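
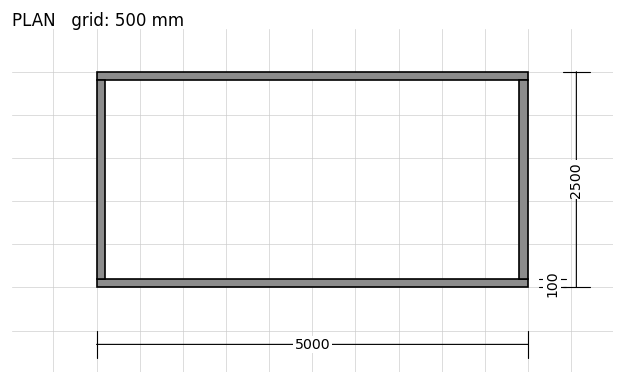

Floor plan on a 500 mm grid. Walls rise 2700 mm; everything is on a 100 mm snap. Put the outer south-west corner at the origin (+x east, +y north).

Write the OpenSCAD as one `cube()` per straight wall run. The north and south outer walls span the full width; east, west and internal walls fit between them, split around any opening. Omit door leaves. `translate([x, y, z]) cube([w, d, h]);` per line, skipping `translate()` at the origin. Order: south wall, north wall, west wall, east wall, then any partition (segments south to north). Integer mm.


cube([5000, 100, 2700]);
translate([0, 2400, 0]) cube([5000, 100, 2700]);
translate([0, 100, 0]) cube([100, 2300, 2700]);
translate([4900, 100, 0]) cube([100, 2300, 2700]);


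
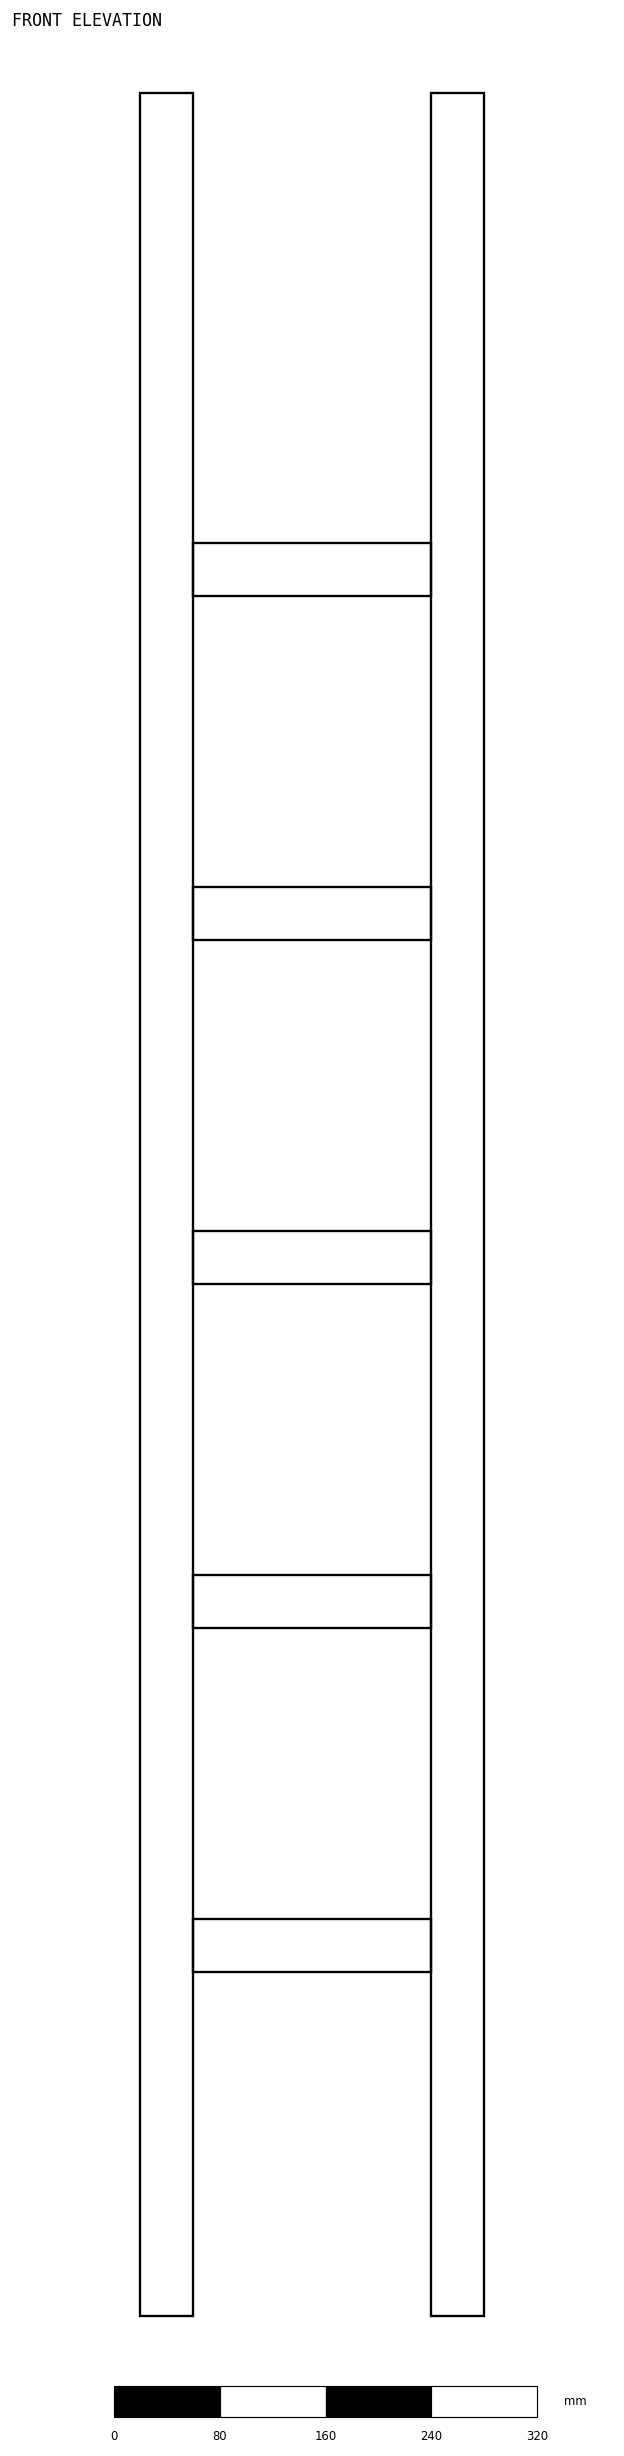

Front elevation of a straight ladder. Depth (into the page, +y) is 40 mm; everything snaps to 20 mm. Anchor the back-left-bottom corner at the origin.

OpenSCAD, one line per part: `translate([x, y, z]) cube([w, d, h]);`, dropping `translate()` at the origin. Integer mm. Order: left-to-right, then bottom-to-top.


cube([40, 40, 1680]);
translate([40, 0, 260]) cube([180, 40, 40]);
translate([40, 0, 520]) cube([180, 40, 40]);
translate([40, 0, 780]) cube([180, 40, 40]);
translate([40, 0, 1040]) cube([180, 40, 40]);
translate([40, 0, 1300]) cube([180, 40, 40]);
translate([220, 0, 0]) cube([40, 40, 1680]);


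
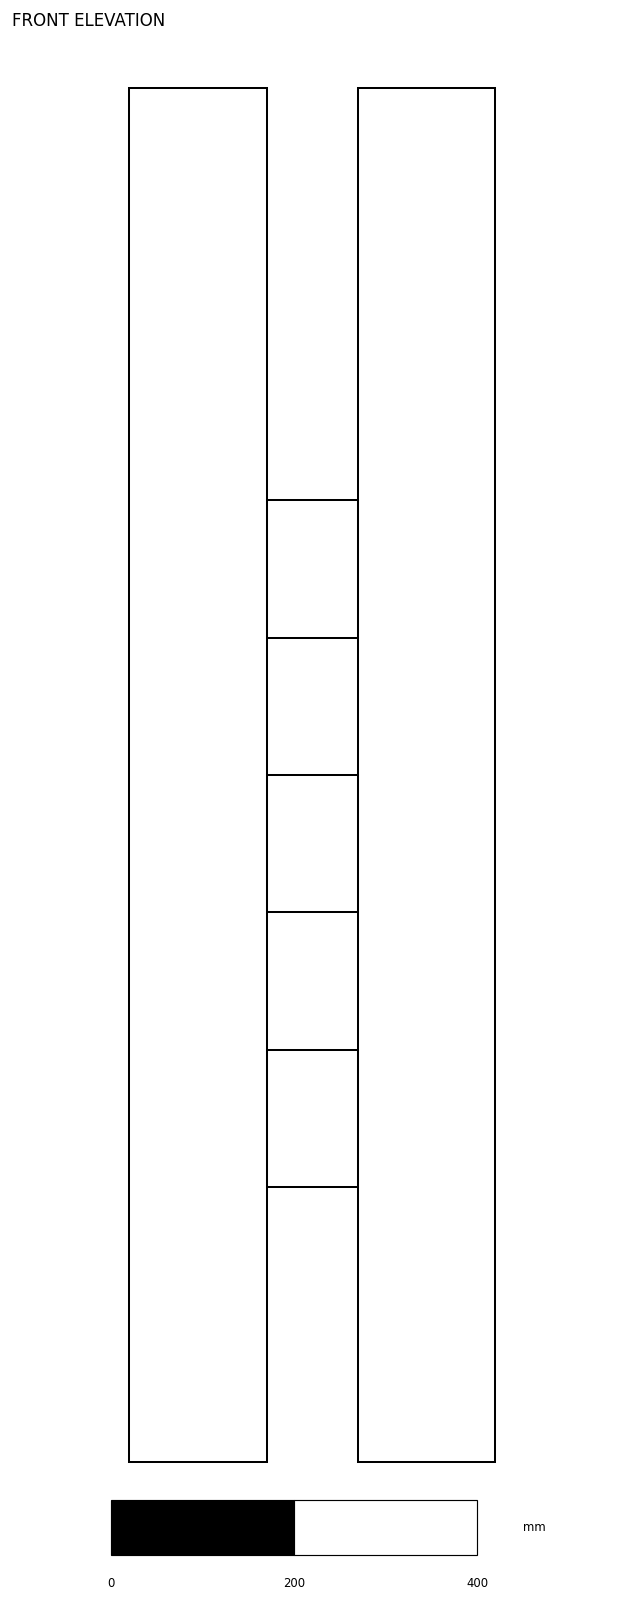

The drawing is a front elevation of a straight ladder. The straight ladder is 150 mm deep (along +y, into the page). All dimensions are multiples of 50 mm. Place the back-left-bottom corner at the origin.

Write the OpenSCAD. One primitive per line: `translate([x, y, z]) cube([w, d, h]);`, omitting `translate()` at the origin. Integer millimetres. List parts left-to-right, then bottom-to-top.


cube([150, 150, 1500]);
translate([150, 0, 300]) cube([100, 150, 150]);
translate([150, 0, 600]) cube([100, 150, 150]);
translate([150, 0, 900]) cube([100, 150, 150]);
translate([250, 0, 0]) cube([150, 150, 1500]);


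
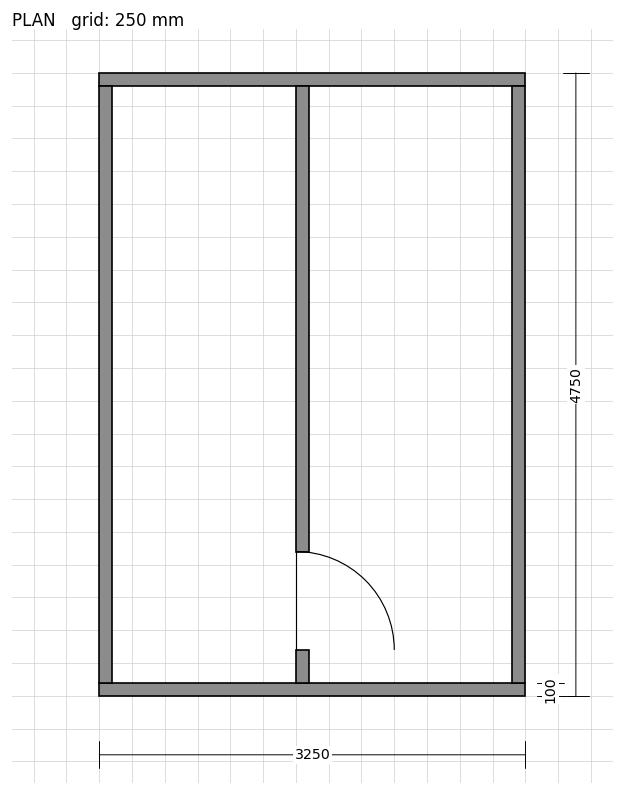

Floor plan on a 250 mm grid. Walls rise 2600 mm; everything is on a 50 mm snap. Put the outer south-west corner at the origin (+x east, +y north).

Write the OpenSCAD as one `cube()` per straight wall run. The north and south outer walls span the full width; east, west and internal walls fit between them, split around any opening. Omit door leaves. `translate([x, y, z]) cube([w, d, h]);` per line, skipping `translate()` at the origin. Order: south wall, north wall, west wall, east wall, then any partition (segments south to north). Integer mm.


cube([3250, 100, 2600]);
translate([0, 4650, 0]) cube([3250, 100, 2600]);
translate([0, 100, 0]) cube([100, 4550, 2600]);
translate([3150, 100, 0]) cube([100, 4550, 2600]);
translate([1500, 100, 0]) cube([100, 250, 2600]);
translate([1500, 1100, 0]) cube([100, 3550, 2600]);


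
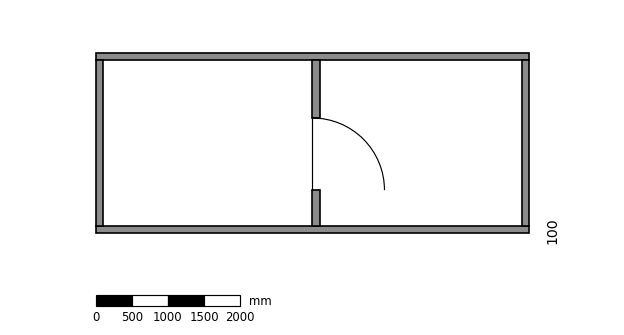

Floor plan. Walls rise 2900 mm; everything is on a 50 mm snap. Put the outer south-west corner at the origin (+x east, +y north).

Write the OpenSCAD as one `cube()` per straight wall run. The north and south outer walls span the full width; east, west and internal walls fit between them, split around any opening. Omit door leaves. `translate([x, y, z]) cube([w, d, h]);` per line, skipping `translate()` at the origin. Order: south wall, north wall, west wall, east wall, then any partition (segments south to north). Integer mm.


cube([6000, 100, 2900]);
translate([0, 2400, 0]) cube([6000, 100, 2900]);
translate([0, 100, 0]) cube([100, 2300, 2900]);
translate([5900, 100, 0]) cube([100, 2300, 2900]);
translate([3000, 100, 0]) cube([100, 500, 2900]);
translate([3000, 1600, 0]) cube([100, 800, 2900]);


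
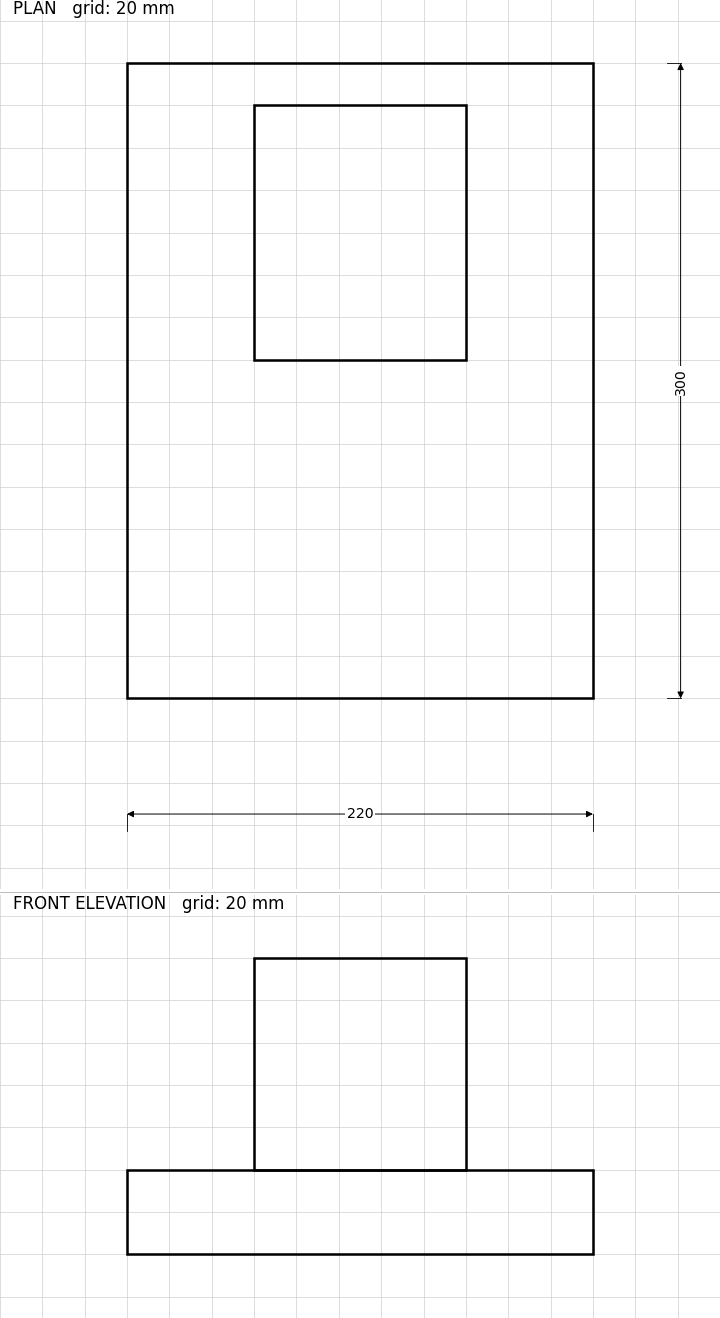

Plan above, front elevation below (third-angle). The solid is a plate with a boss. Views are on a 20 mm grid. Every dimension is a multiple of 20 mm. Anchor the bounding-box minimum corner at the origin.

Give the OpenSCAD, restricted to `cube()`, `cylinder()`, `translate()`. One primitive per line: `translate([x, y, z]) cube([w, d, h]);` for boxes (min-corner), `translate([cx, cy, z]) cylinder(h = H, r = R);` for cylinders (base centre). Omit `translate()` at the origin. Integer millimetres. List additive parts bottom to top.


cube([220, 300, 40]);
translate([60, 160, 40]) cube([100, 120, 100]);


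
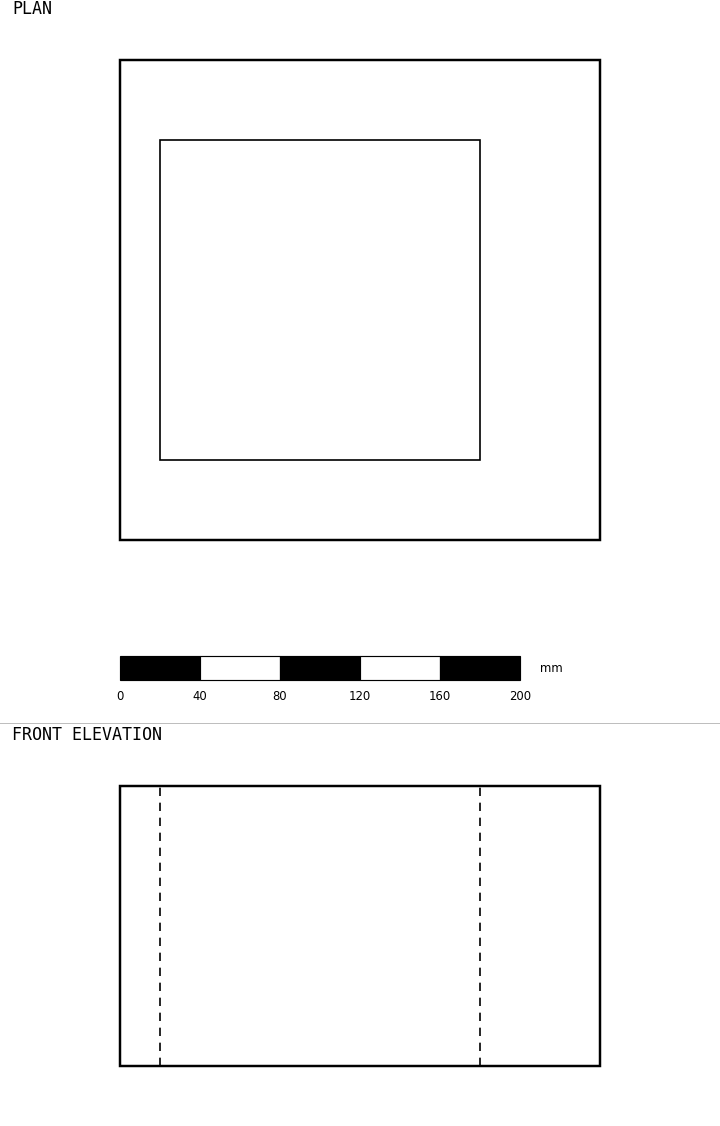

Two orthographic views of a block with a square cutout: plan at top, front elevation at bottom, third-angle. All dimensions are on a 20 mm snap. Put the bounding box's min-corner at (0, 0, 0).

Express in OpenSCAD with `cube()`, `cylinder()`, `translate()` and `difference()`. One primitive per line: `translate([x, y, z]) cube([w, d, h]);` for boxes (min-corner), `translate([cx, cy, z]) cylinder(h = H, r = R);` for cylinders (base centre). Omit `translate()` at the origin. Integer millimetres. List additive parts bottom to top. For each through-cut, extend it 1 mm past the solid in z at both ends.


difference() {
  cube([240, 240, 140]);
  translate([20, 40, -1]) cube([160, 160, 142]);
}


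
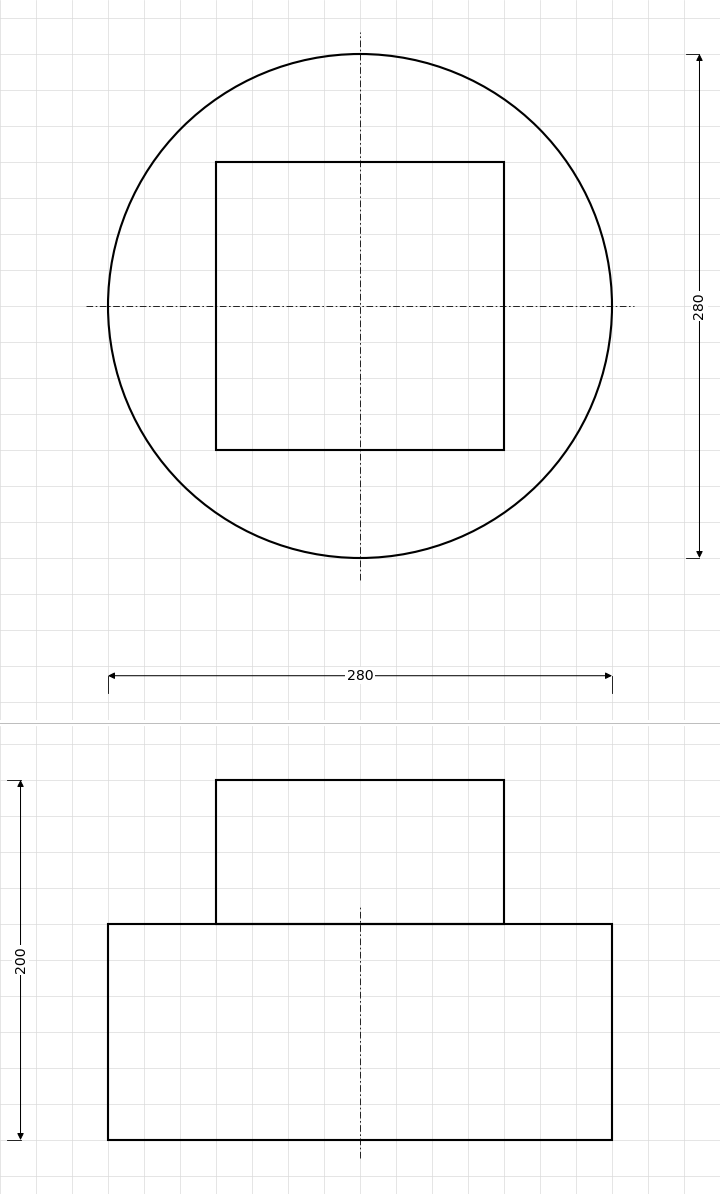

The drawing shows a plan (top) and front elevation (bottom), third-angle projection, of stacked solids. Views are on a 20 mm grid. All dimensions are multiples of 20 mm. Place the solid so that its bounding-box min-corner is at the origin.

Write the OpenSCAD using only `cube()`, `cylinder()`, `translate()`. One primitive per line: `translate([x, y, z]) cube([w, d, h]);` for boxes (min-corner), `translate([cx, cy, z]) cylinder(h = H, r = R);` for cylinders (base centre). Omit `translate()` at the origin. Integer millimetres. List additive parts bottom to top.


translate([140, 140, 0]) cylinder(h = 120, r = 140);
translate([60, 60, 120]) cube([160, 160, 80]);


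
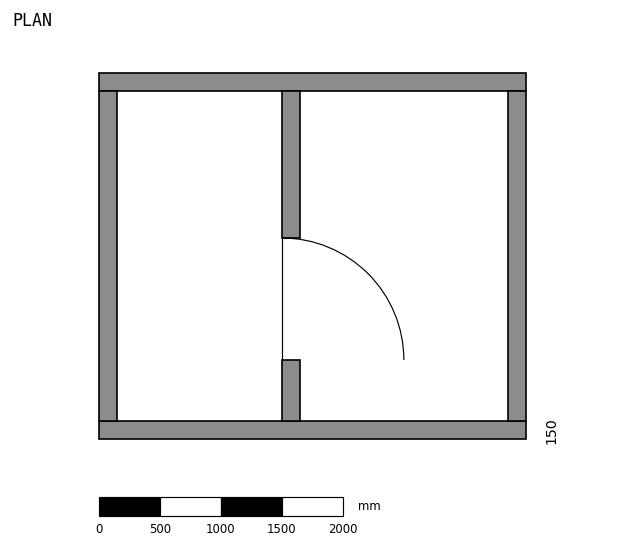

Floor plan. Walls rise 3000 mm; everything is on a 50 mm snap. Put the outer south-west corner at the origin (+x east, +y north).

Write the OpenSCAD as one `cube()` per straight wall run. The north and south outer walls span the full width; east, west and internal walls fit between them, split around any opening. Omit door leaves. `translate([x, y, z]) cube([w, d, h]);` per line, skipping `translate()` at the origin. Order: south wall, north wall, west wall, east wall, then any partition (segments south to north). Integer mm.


cube([3500, 150, 3000]);
translate([0, 2850, 0]) cube([3500, 150, 3000]);
translate([0, 150, 0]) cube([150, 2700, 3000]);
translate([3350, 150, 0]) cube([150, 2700, 3000]);
translate([1500, 150, 0]) cube([150, 500, 3000]);
translate([1500, 1650, 0]) cube([150, 1200, 3000]);


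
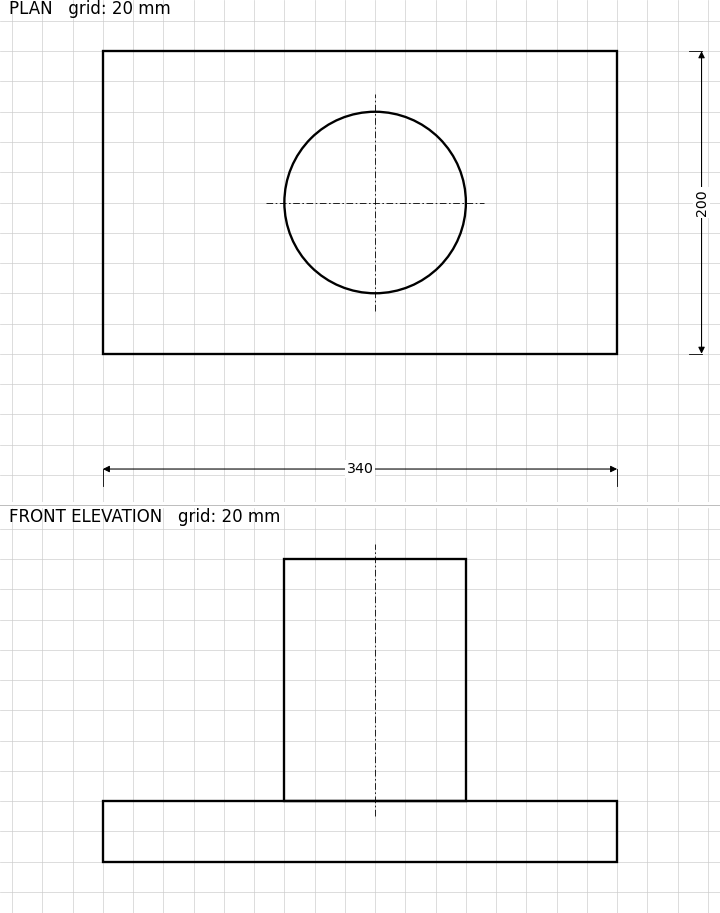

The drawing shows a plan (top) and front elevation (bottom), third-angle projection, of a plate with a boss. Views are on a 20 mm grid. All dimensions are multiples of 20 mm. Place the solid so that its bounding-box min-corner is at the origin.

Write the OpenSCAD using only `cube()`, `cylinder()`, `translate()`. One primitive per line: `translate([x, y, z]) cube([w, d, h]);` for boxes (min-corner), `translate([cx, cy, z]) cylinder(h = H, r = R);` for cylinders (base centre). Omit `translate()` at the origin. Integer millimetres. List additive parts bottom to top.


cube([340, 200, 40]);
translate([180, 100, 40]) cylinder(h = 160, r = 60);


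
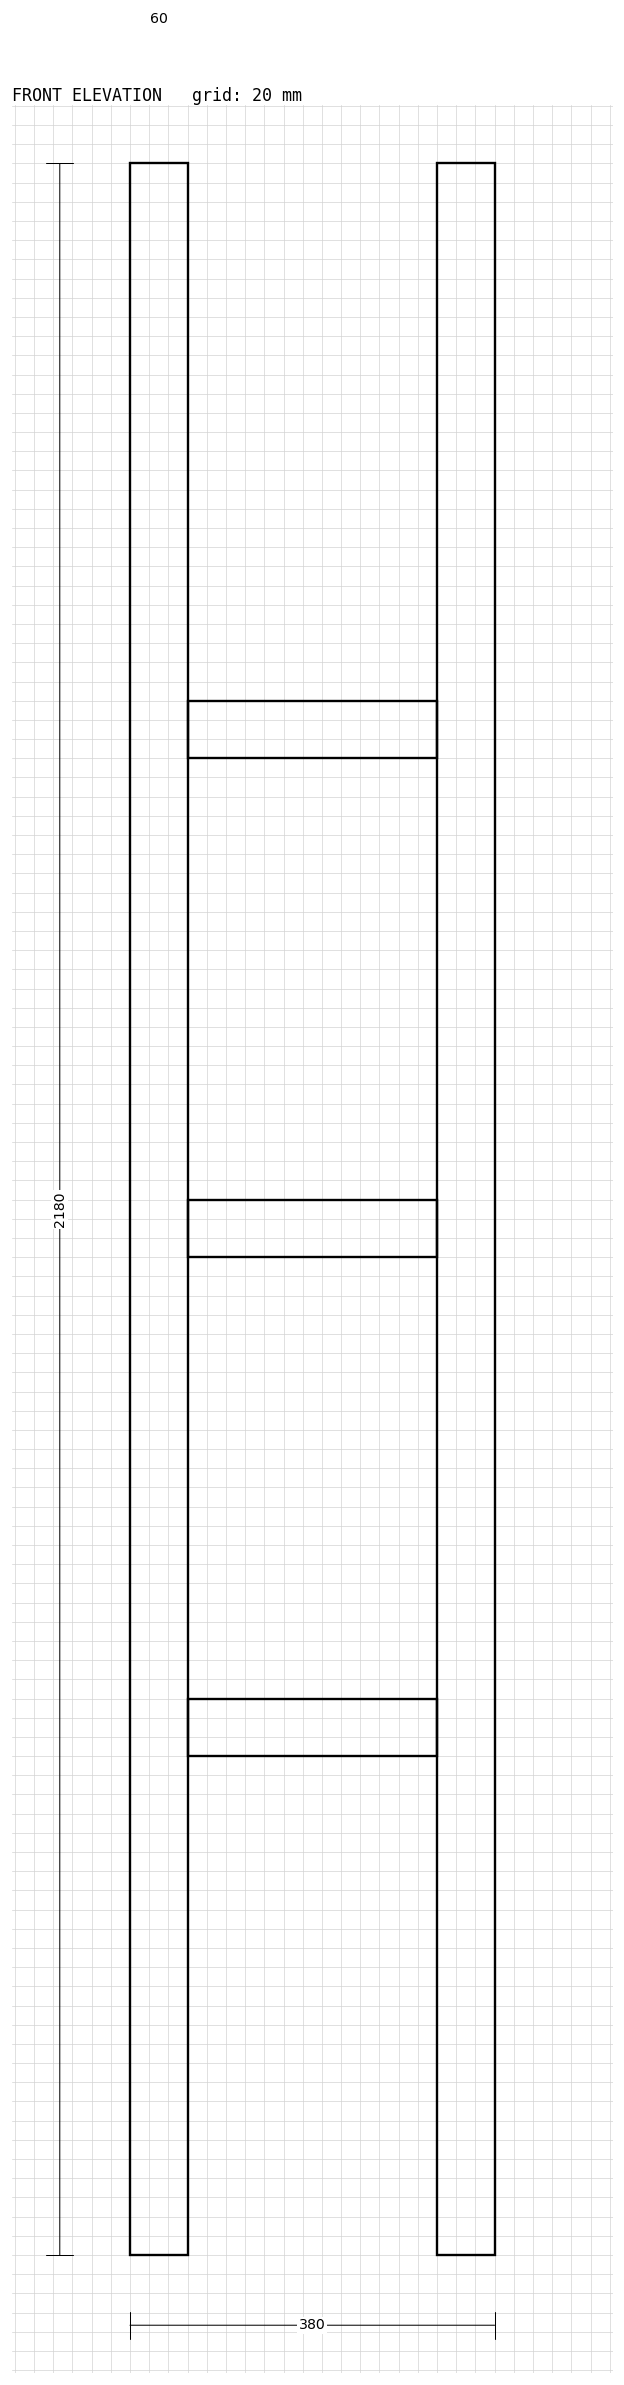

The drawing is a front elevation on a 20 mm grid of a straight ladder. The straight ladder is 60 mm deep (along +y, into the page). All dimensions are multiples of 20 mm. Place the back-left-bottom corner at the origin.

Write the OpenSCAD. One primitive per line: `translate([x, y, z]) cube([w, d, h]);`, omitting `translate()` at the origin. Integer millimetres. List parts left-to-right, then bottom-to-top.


cube([60, 60, 2180]);
translate([60, 0, 520]) cube([260, 60, 60]);
translate([60, 0, 1040]) cube([260, 60, 60]);
translate([60, 0, 1560]) cube([260, 60, 60]);
translate([320, 0, 0]) cube([60, 60, 2180]);


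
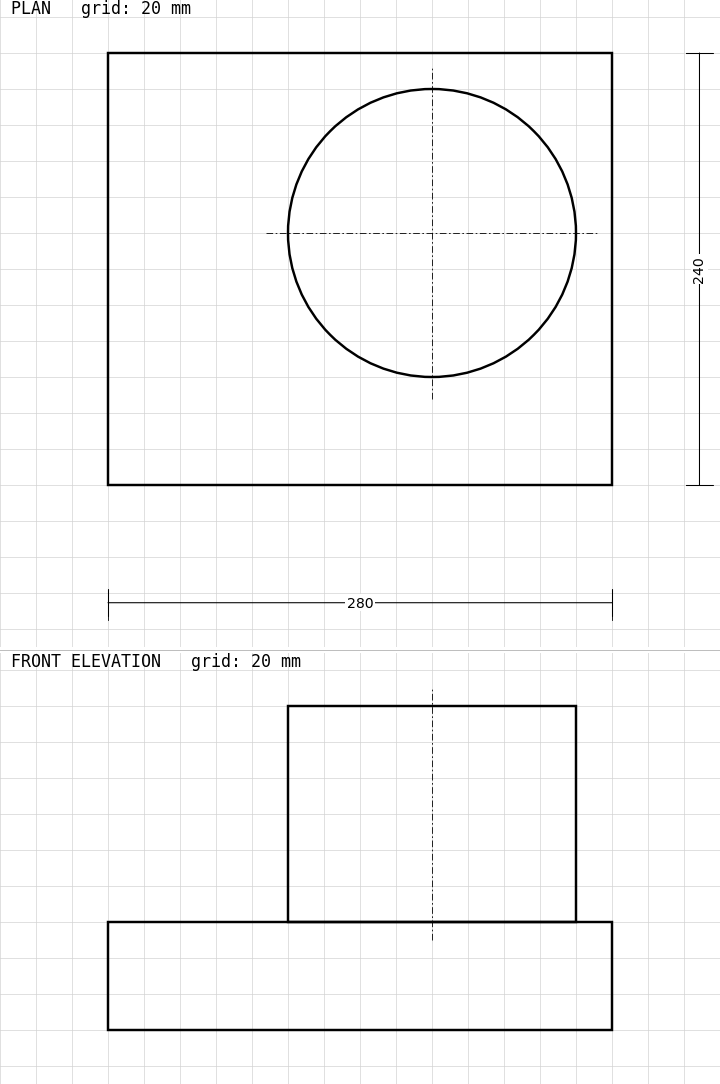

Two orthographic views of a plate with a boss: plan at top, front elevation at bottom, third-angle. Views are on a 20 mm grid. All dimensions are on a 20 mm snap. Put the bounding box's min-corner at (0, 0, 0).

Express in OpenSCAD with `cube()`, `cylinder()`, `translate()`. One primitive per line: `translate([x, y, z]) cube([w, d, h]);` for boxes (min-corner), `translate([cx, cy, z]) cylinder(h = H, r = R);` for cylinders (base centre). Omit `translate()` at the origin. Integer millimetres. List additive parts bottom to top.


cube([280, 240, 60]);
translate([180, 140, 60]) cylinder(h = 120, r = 80);


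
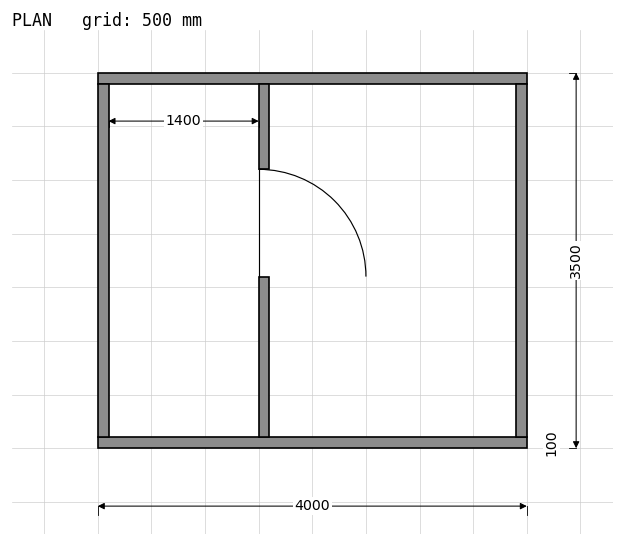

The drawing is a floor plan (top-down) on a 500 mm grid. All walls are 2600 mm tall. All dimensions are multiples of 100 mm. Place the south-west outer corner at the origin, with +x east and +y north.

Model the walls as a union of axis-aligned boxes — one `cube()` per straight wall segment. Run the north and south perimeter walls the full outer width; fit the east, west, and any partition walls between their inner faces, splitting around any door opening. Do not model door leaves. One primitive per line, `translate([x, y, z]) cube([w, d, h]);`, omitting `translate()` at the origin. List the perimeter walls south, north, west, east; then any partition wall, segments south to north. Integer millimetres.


cube([4000, 100, 2600]);
translate([0, 3400, 0]) cube([4000, 100, 2600]);
translate([0, 100, 0]) cube([100, 3300, 2600]);
translate([3900, 100, 0]) cube([100, 3300, 2600]);
translate([1500, 100, 0]) cube([100, 1500, 2600]);
translate([1500, 2600, 0]) cube([100, 800, 2600]);


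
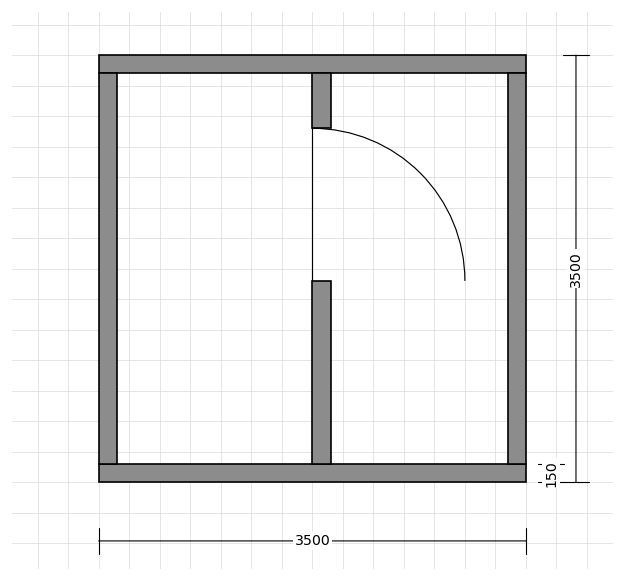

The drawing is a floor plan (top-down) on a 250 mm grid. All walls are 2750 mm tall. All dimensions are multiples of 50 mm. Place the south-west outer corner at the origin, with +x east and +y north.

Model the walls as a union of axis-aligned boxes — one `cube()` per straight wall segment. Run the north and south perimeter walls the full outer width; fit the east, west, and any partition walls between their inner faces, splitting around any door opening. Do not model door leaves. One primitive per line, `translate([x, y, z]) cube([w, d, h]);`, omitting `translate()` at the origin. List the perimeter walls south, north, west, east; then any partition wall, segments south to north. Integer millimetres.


cube([3500, 150, 2750]);
translate([0, 3350, 0]) cube([3500, 150, 2750]);
translate([0, 150, 0]) cube([150, 3200, 2750]);
translate([3350, 150, 0]) cube([150, 3200, 2750]);
translate([1750, 150, 0]) cube([150, 1500, 2750]);
translate([1750, 2900, 0]) cube([150, 450, 2750]);


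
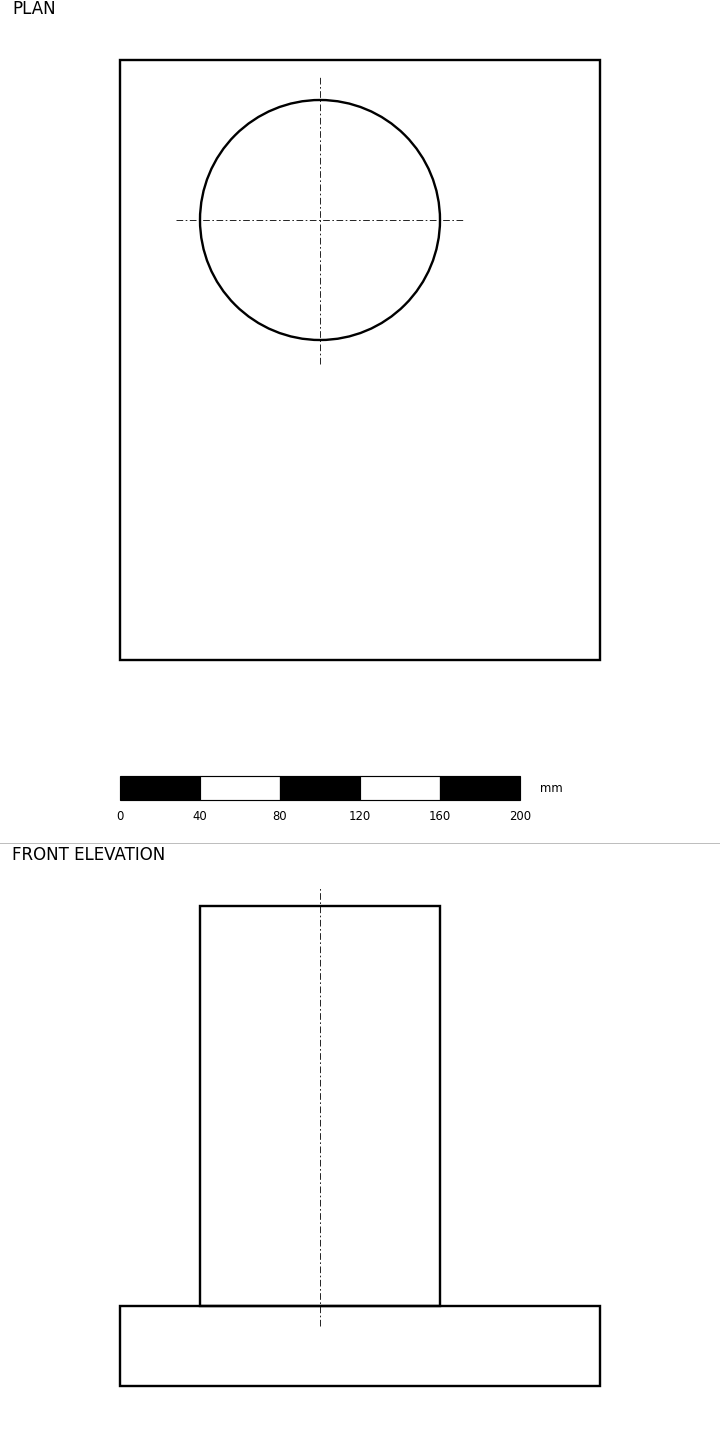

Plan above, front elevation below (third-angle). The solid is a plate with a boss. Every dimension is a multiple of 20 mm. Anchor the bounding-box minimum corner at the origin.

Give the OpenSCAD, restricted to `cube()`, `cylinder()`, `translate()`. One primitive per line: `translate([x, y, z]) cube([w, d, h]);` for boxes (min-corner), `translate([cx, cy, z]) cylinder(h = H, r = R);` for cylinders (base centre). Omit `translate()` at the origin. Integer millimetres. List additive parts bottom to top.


cube([240, 300, 40]);
translate([100, 220, 40]) cylinder(h = 200, r = 60);


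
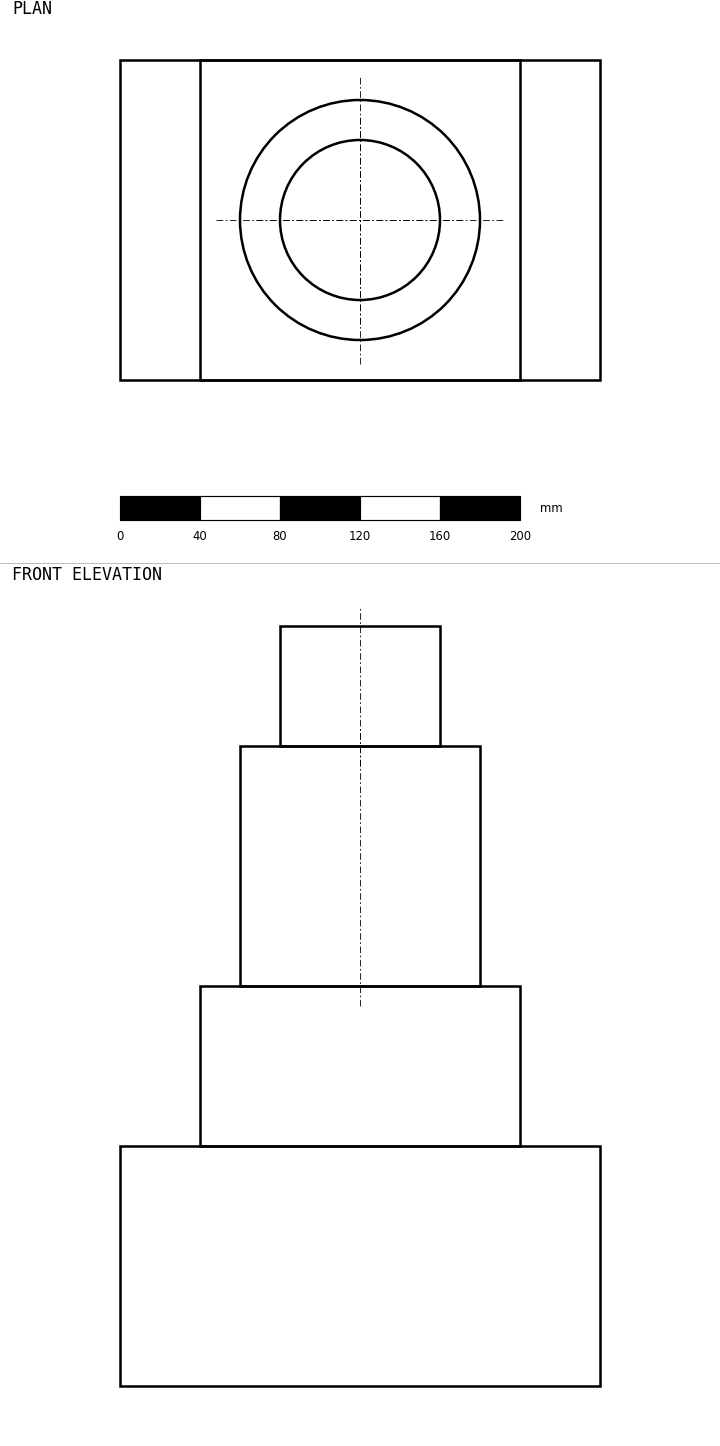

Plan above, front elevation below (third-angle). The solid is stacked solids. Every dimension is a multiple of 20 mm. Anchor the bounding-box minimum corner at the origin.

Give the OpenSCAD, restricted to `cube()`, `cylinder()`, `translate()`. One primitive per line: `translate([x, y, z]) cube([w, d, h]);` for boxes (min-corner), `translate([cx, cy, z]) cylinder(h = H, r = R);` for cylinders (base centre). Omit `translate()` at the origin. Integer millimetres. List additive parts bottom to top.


cube([240, 160, 120]);
translate([40, 0, 120]) cube([160, 160, 80]);
translate([120, 80, 200]) cylinder(h = 120, r = 60);
translate([120, 80, 320]) cylinder(h = 60, r = 40);


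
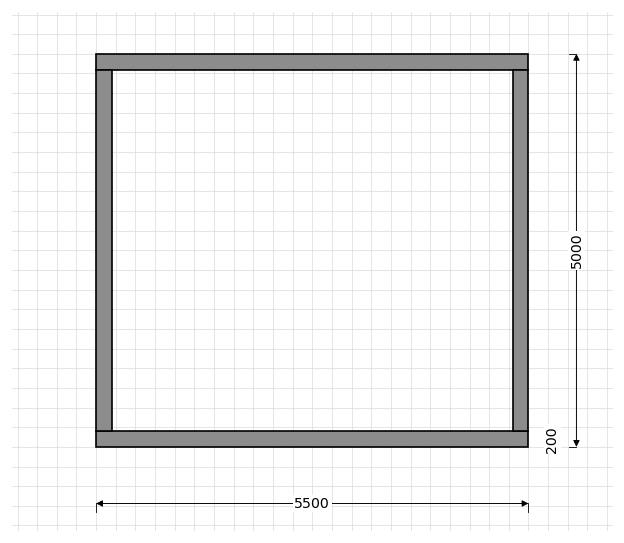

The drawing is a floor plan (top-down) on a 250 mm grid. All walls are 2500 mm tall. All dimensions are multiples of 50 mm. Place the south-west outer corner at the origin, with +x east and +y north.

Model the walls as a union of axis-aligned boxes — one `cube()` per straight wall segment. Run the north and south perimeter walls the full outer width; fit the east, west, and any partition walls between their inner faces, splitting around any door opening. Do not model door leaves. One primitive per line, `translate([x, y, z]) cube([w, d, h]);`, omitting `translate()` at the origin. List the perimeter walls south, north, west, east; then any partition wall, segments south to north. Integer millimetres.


cube([5500, 200, 2500]);
translate([0, 4800, 0]) cube([5500, 200, 2500]);
translate([0, 200, 0]) cube([200, 4600, 2500]);
translate([5300, 200, 0]) cube([200, 4600, 2500]);


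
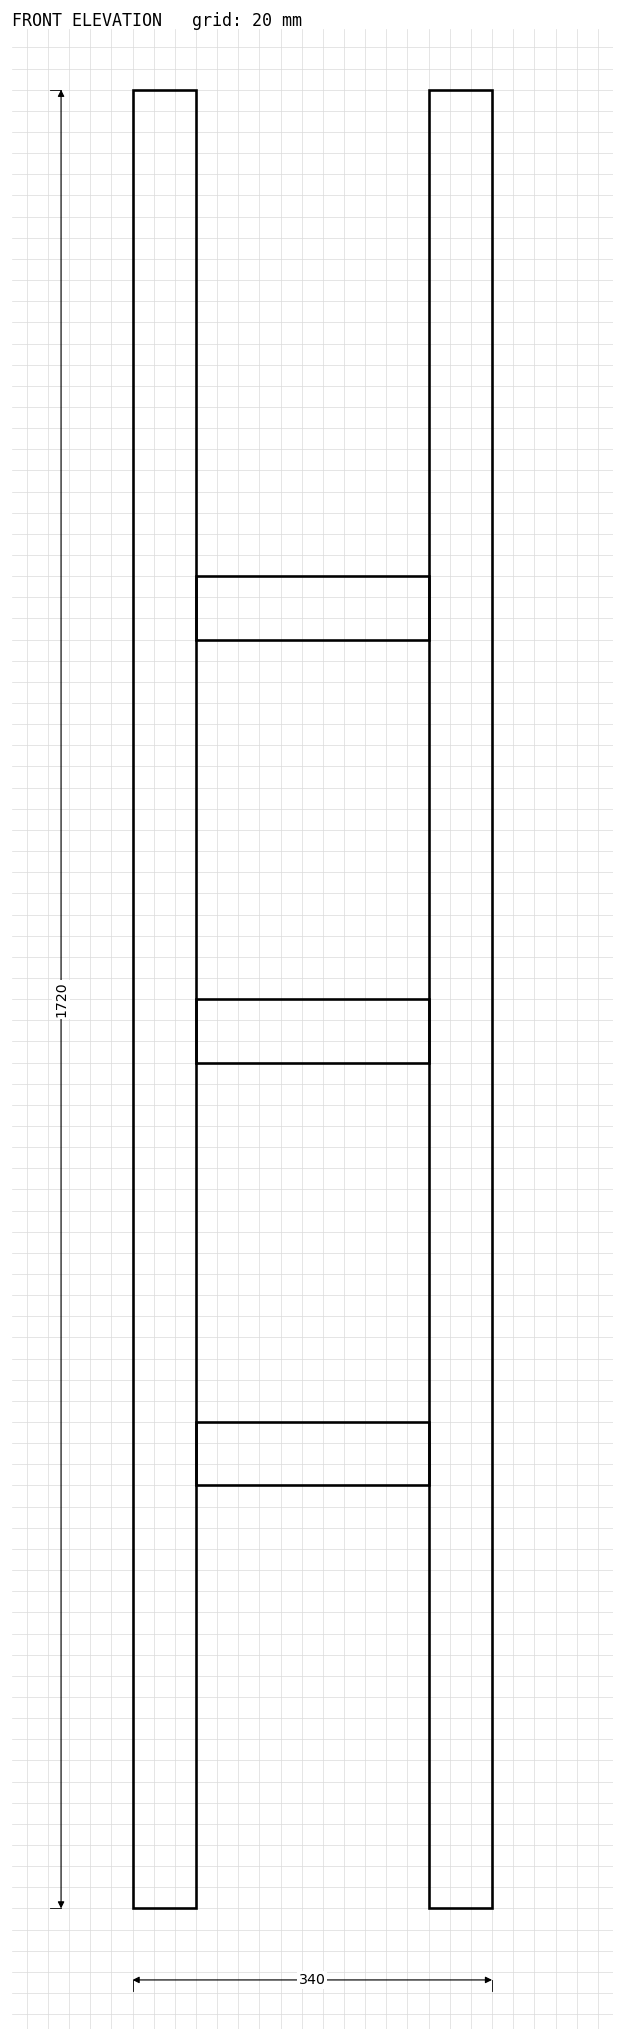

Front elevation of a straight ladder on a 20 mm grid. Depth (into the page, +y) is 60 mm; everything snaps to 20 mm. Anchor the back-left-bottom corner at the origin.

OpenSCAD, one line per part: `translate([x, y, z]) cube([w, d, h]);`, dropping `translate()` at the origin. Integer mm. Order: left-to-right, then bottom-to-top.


cube([60, 60, 1720]);
translate([60, 0, 400]) cube([220, 60, 60]);
translate([60, 0, 800]) cube([220, 60, 60]);
translate([60, 0, 1200]) cube([220, 60, 60]);
translate([280, 0, 0]) cube([60, 60, 1720]);


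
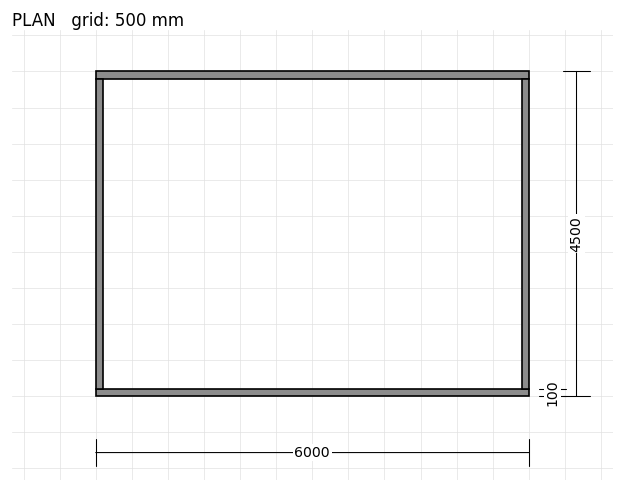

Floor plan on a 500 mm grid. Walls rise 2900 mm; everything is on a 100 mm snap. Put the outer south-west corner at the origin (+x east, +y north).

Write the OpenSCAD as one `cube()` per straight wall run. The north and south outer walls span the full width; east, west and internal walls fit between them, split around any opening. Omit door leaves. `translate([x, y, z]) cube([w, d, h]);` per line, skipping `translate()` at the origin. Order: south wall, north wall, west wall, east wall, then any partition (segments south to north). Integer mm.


cube([6000, 100, 2900]);
translate([0, 4400, 0]) cube([6000, 100, 2900]);
translate([0, 100, 0]) cube([100, 4300, 2900]);
translate([5900, 100, 0]) cube([100, 4300, 2900]);


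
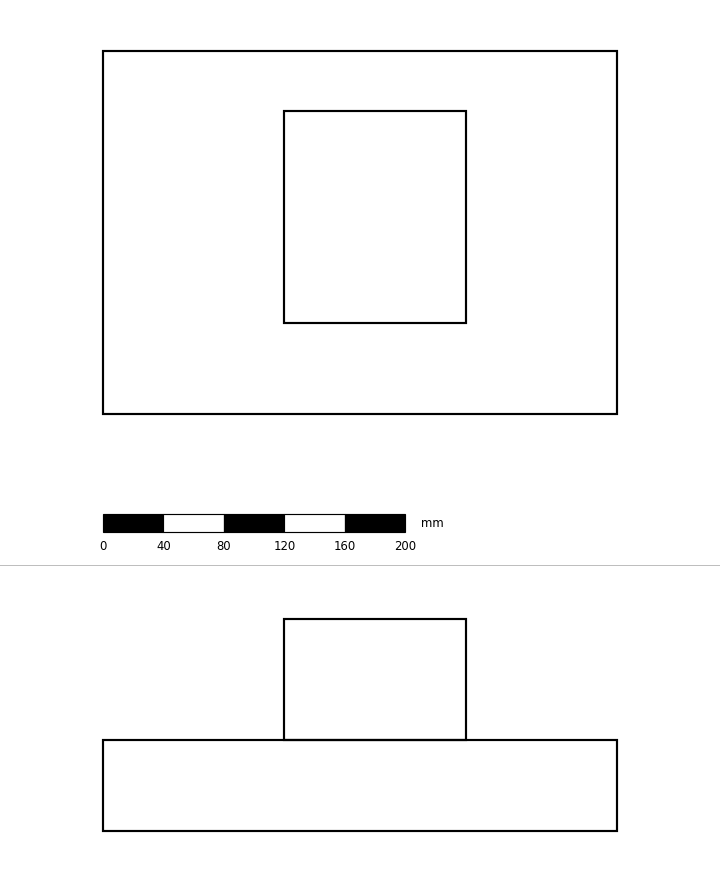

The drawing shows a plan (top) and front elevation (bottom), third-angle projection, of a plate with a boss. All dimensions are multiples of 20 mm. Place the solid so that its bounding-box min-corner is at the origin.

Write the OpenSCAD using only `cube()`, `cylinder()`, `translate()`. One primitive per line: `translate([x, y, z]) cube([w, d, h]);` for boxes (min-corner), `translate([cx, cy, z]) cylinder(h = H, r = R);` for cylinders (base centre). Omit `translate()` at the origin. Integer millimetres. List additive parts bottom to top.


cube([340, 240, 60]);
translate([120, 60, 60]) cube([120, 140, 80]);


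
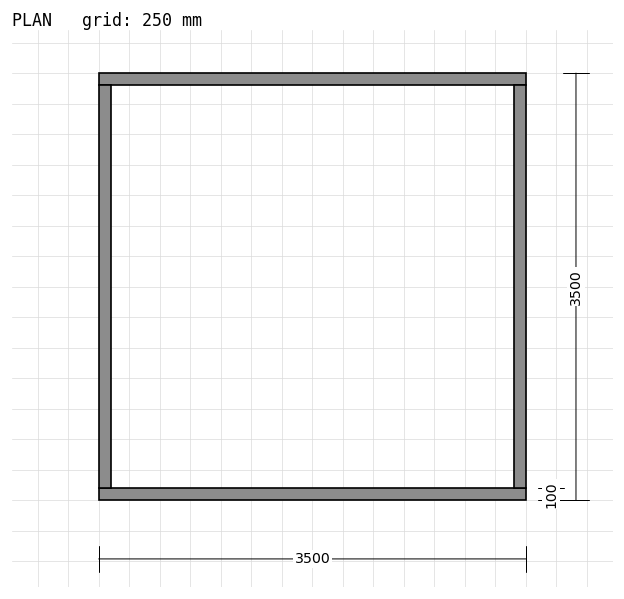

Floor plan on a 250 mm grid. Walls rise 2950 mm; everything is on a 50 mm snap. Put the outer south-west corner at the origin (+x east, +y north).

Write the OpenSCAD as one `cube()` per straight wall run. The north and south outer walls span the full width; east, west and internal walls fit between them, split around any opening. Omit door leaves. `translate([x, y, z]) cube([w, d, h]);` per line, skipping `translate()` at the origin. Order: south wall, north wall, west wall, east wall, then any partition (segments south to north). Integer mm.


cube([3500, 100, 2950]);
translate([0, 3400, 0]) cube([3500, 100, 2950]);
translate([0, 100, 0]) cube([100, 3300, 2950]);
translate([3400, 100, 0]) cube([100, 3300, 2950]);


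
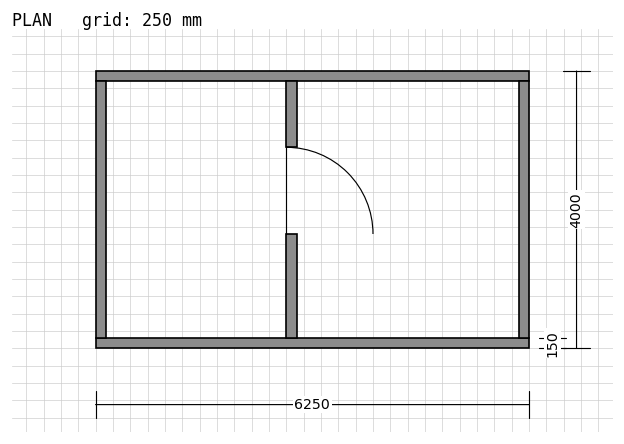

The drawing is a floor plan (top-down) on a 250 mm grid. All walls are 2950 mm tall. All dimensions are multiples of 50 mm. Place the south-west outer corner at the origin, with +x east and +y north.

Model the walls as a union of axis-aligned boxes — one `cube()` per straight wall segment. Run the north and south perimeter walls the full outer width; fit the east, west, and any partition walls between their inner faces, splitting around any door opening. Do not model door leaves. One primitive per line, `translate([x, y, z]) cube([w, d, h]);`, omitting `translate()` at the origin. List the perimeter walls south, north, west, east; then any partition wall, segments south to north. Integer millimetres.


cube([6250, 150, 2950]);
translate([0, 3850, 0]) cube([6250, 150, 2950]);
translate([0, 150, 0]) cube([150, 3700, 2950]);
translate([6100, 150, 0]) cube([150, 3700, 2950]);
translate([2750, 150, 0]) cube([150, 1500, 2950]);
translate([2750, 2900, 0]) cube([150, 950, 2950]);


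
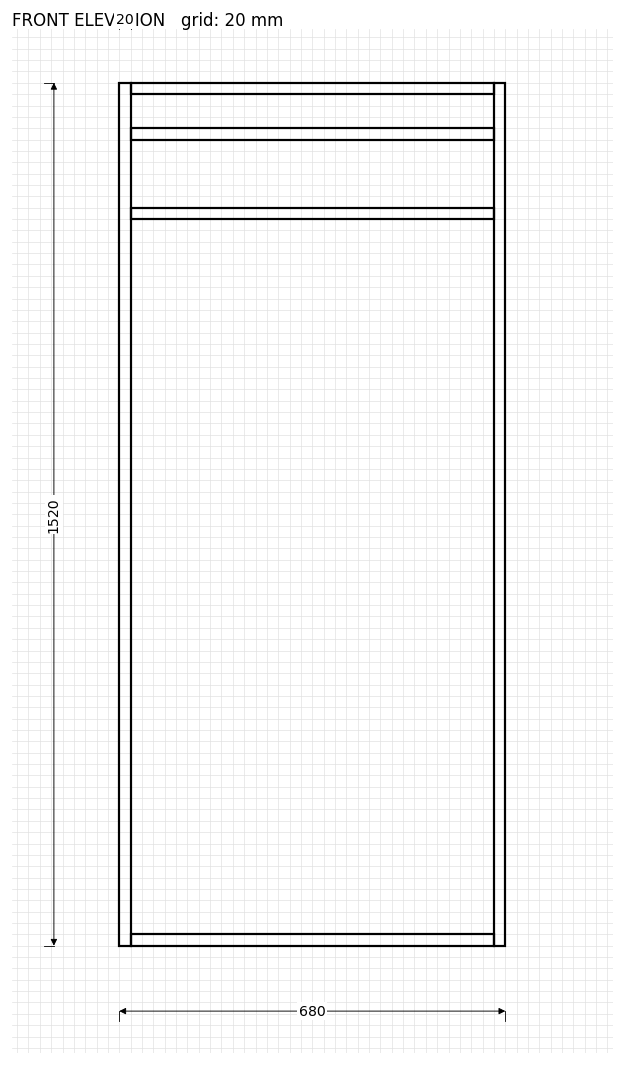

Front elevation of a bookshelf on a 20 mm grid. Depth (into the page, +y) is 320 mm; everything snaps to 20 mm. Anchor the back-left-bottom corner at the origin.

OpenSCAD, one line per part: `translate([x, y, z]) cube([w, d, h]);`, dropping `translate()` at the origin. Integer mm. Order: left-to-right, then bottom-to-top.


cube([20, 320, 1520]);
translate([20, 0, 0]) cube([640, 320, 20]);
translate([20, 0, 1280]) cube([640, 320, 20]);
translate([20, 0, 1420]) cube([640, 320, 20]);
translate([20, 0, 1500]) cube([640, 320, 20]);
translate([660, 0, 0]) cube([20, 320, 1520]);


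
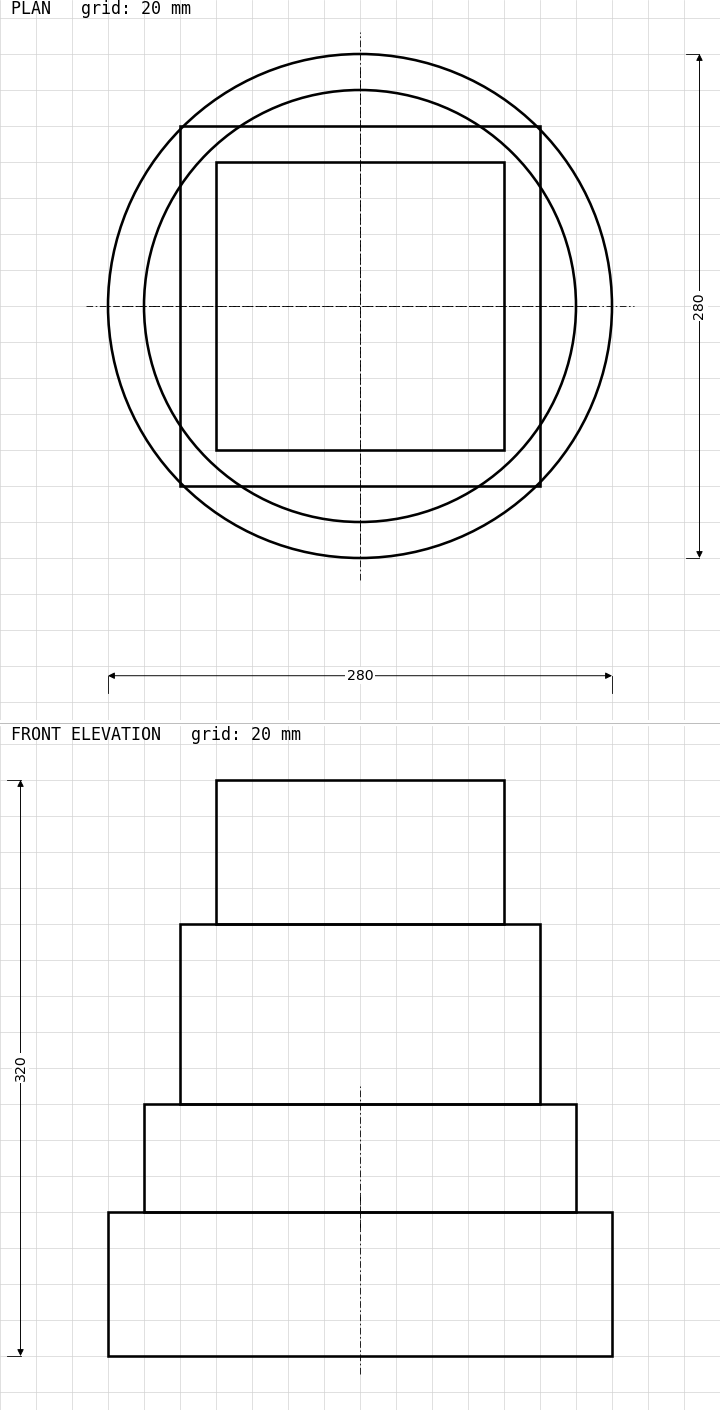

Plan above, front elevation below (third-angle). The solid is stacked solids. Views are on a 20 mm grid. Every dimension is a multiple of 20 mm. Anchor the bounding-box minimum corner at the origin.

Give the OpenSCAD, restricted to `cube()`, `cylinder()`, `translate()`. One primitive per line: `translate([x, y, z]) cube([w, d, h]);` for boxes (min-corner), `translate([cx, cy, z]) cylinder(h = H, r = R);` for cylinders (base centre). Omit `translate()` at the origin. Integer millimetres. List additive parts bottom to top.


translate([140, 140, 0]) cylinder(h = 80, r = 140);
translate([140, 140, 80]) cylinder(h = 60, r = 120);
translate([40, 40, 140]) cube([200, 200, 100]);
translate([60, 60, 240]) cube([160, 160, 80]);


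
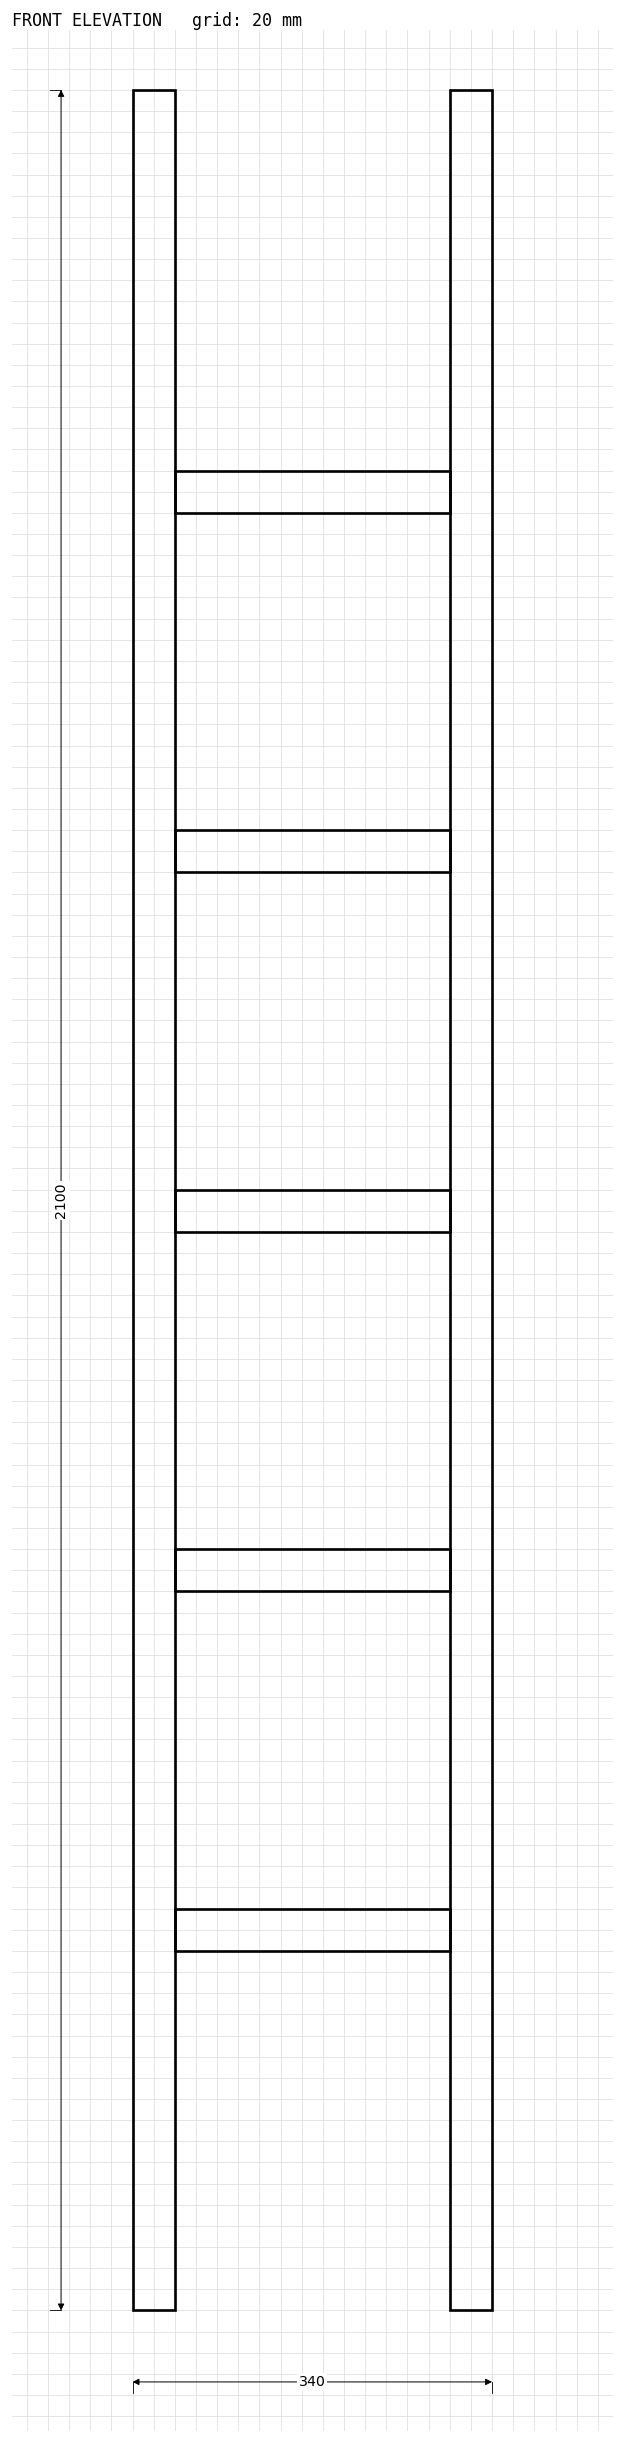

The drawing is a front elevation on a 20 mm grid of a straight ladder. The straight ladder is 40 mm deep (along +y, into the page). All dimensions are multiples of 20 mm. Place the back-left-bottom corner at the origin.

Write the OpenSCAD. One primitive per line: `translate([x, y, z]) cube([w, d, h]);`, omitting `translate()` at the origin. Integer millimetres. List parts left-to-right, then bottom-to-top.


cube([40, 40, 2100]);
translate([40, 0, 340]) cube([260, 40, 40]);
translate([40, 0, 680]) cube([260, 40, 40]);
translate([40, 0, 1020]) cube([260, 40, 40]);
translate([40, 0, 1360]) cube([260, 40, 40]);
translate([40, 0, 1700]) cube([260, 40, 40]);
translate([300, 0, 0]) cube([40, 40, 2100]);


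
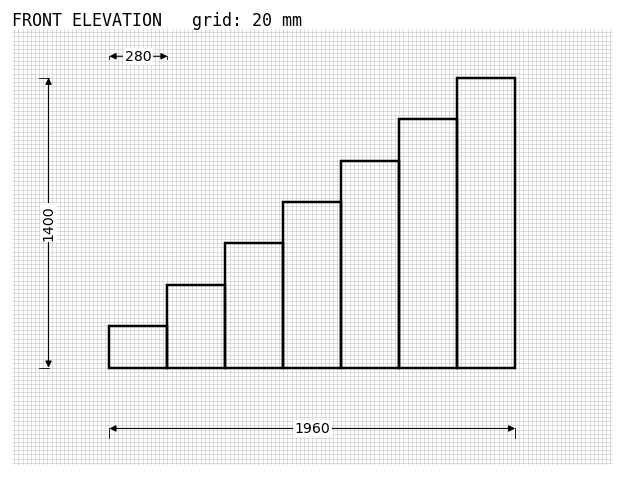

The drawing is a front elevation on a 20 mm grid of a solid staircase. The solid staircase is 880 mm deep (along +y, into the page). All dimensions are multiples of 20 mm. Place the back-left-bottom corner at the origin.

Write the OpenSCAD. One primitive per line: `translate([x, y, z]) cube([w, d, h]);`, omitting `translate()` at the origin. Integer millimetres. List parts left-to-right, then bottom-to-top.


cube([280, 880, 200]);
translate([280, 0, 0]) cube([280, 880, 400]);
translate([560, 0, 0]) cube([280, 880, 600]);
translate([840, 0, 0]) cube([280, 880, 800]);
translate([1120, 0, 0]) cube([280, 880, 1000]);
translate([1400, 0, 0]) cube([280, 880, 1200]);
translate([1680, 0, 0]) cube([280, 880, 1400]);


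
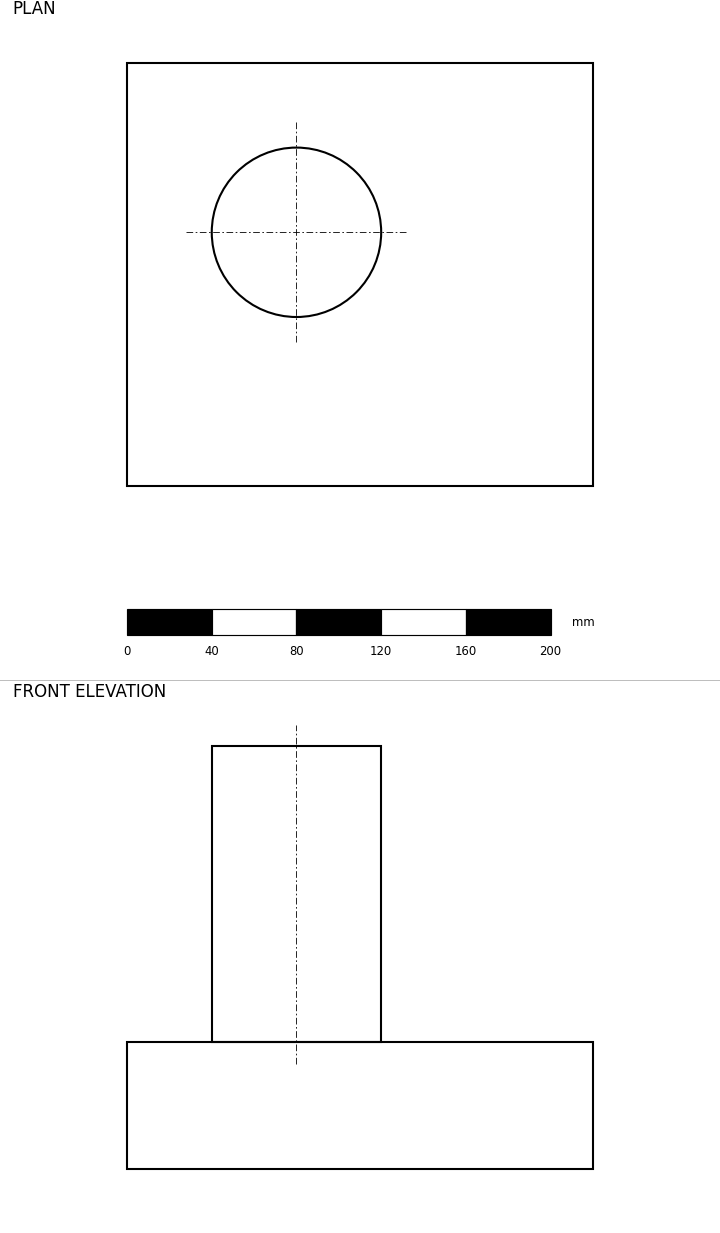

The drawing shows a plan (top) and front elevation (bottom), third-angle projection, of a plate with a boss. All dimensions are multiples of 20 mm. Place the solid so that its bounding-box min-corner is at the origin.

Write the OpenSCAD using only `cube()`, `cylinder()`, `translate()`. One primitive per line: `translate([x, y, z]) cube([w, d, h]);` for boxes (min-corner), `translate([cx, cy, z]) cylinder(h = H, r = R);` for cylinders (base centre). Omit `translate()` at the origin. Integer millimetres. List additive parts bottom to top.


cube([220, 200, 60]);
translate([80, 120, 60]) cylinder(h = 140, r = 40);


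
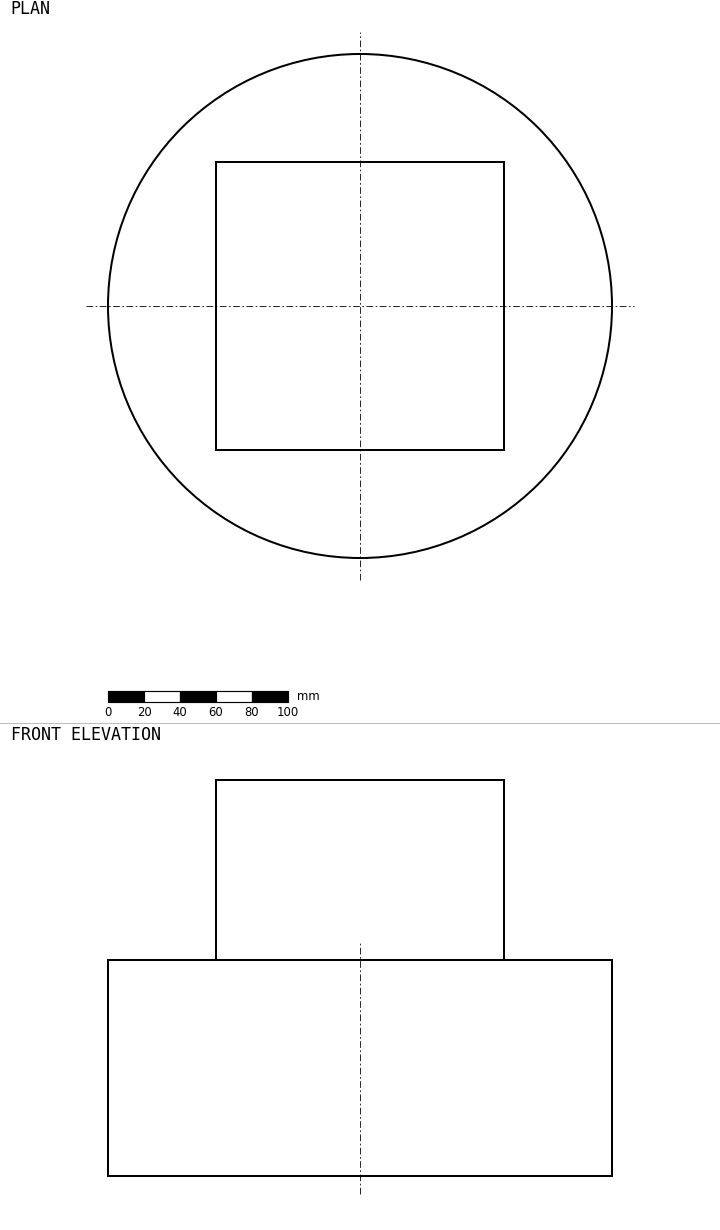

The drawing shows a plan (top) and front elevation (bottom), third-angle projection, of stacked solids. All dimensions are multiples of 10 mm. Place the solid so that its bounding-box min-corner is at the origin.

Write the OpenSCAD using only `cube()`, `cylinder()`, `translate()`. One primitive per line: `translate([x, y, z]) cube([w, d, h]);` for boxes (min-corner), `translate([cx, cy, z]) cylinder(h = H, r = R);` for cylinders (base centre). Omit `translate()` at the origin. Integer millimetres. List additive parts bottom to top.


translate([140, 140, 0]) cylinder(h = 120, r = 140);
translate([60, 60, 120]) cube([160, 160, 100]);


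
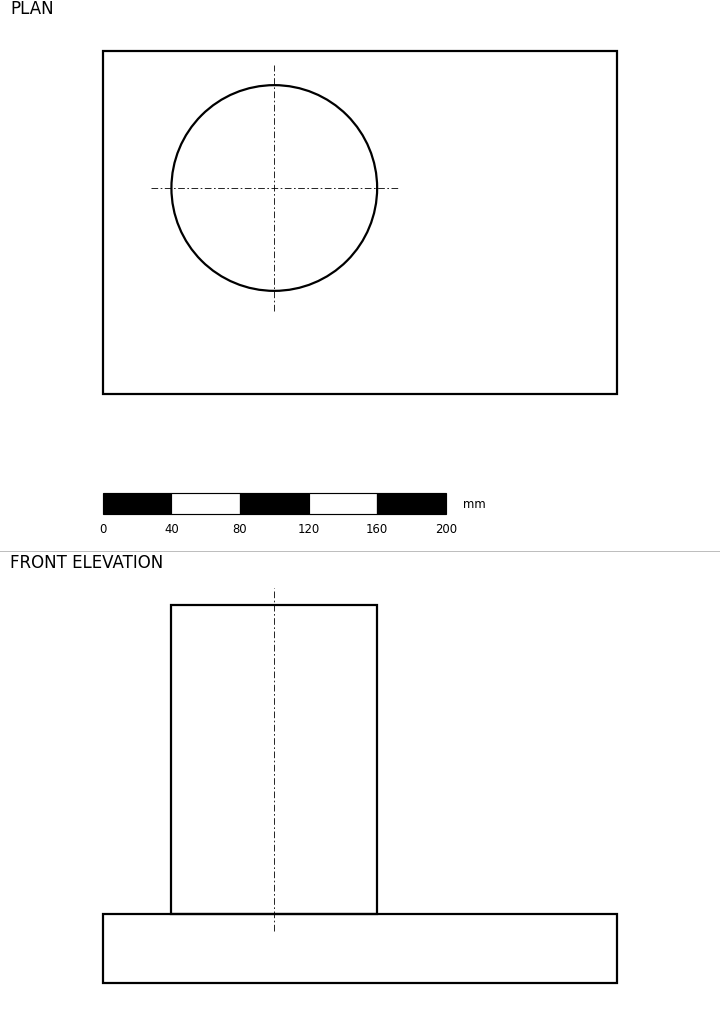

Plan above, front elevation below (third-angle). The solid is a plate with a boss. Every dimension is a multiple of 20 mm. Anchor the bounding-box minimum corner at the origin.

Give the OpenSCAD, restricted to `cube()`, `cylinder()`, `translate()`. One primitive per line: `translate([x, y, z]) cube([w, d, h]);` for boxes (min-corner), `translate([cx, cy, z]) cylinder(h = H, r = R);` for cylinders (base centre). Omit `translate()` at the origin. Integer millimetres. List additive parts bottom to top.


cube([300, 200, 40]);
translate([100, 120, 40]) cylinder(h = 180, r = 60);


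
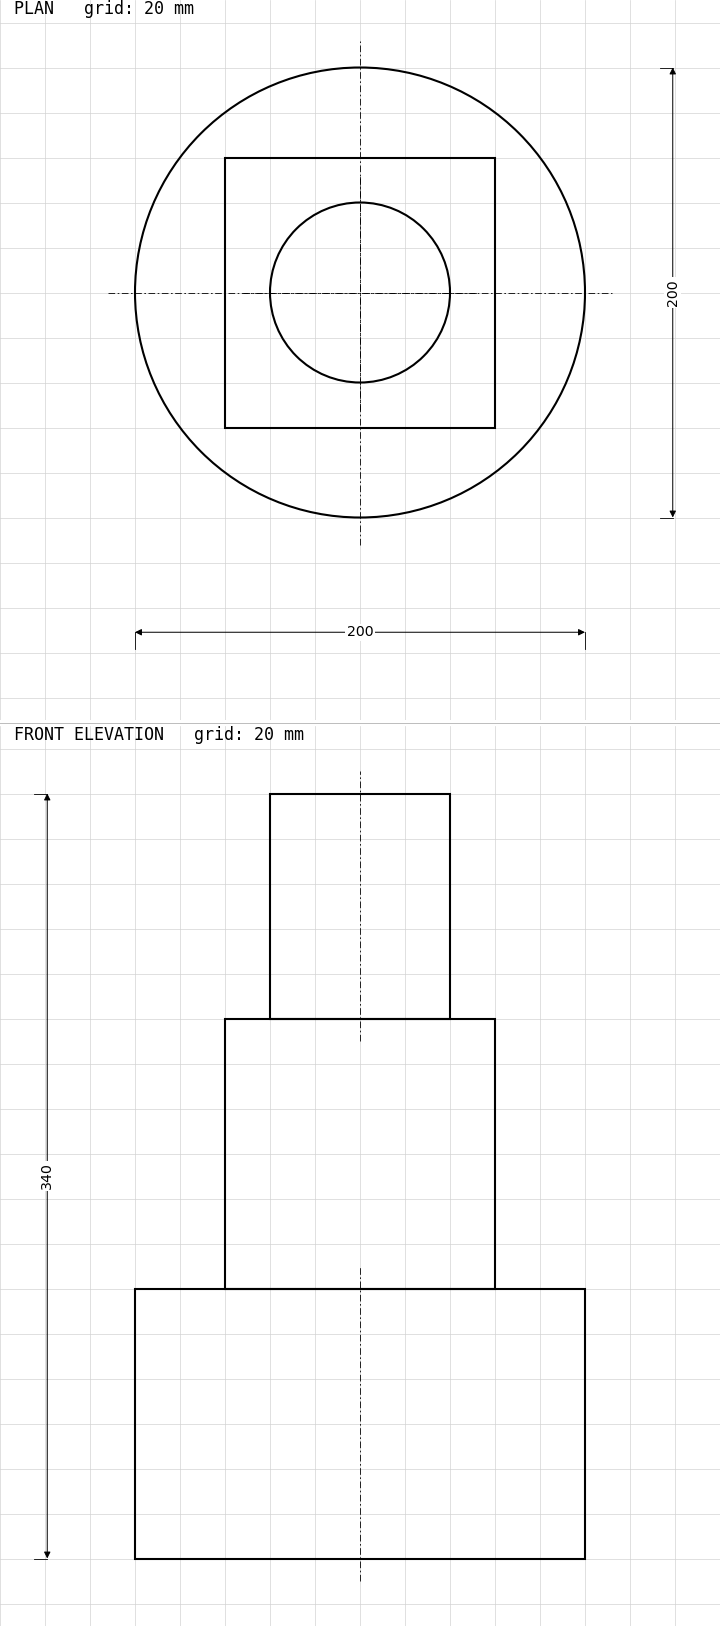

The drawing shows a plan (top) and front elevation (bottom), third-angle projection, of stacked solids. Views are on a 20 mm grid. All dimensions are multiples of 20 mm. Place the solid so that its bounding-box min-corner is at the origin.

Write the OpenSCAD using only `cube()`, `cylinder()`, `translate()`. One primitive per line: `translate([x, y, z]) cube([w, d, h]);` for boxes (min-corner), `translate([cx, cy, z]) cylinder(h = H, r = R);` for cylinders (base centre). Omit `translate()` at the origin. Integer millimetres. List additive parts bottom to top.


translate([100, 100, 0]) cylinder(h = 120, r = 100);
translate([40, 40, 120]) cube([120, 120, 120]);
translate([100, 100, 240]) cylinder(h = 100, r = 40);


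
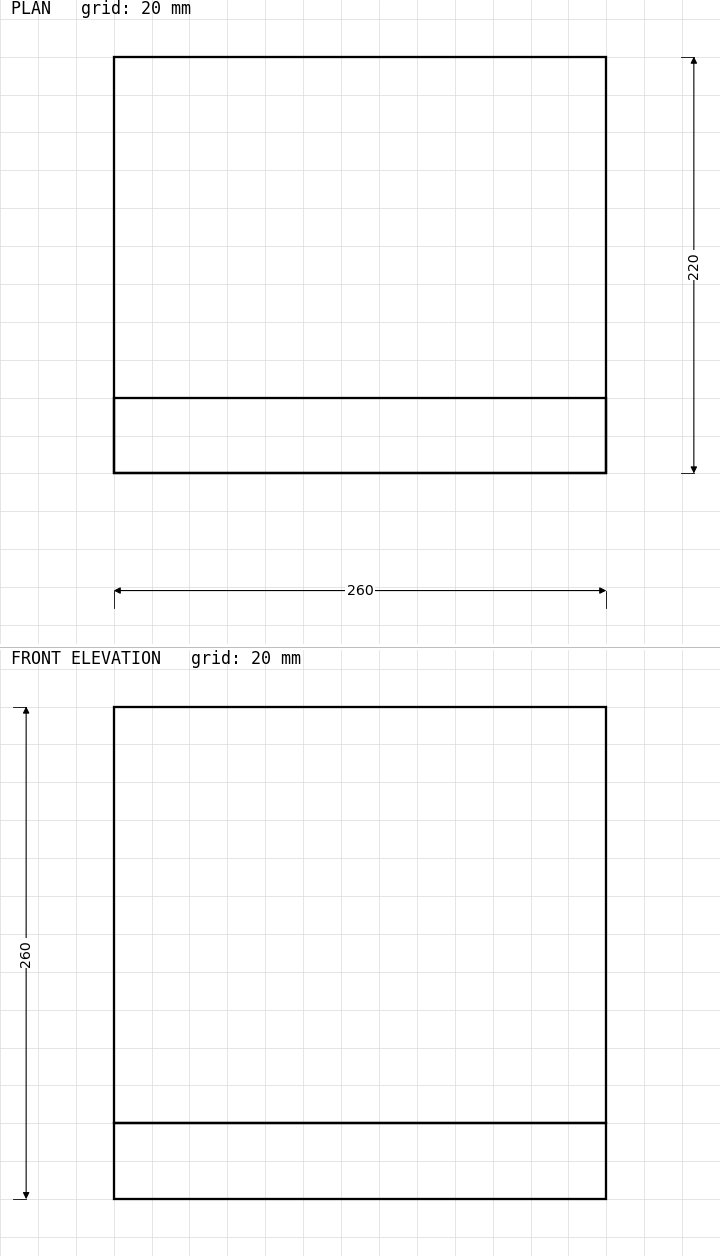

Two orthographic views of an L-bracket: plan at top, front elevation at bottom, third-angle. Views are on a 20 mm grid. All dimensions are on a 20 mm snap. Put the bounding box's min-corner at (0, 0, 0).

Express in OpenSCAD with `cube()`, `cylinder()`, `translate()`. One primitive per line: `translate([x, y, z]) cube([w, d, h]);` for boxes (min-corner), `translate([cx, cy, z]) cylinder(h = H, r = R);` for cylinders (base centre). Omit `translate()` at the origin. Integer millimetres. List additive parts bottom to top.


cube([260, 220, 40]);
translate([0, 0, 40]) cube([260, 40, 220]);
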